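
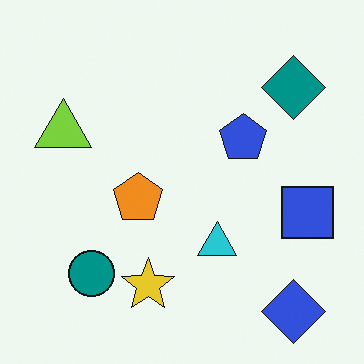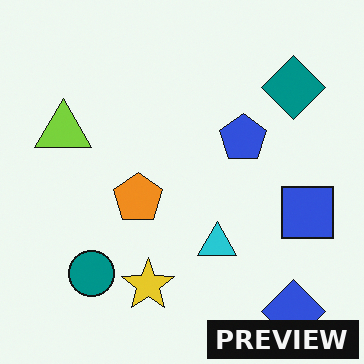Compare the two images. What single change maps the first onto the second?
The transformation is: watermarked with the text "PREVIEW" in the lower-right corner.

A dark label reading "PREVIEW" appears in the lower-right corner.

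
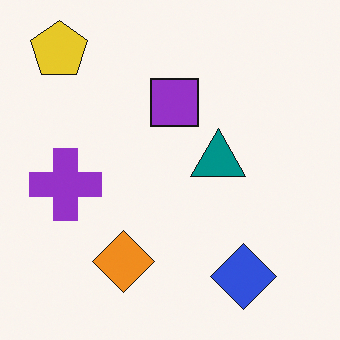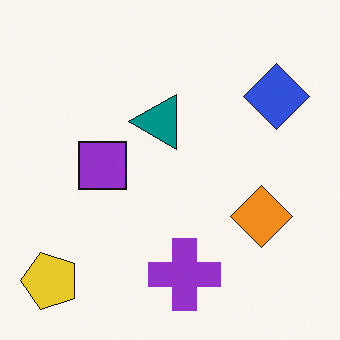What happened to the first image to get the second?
The image was rotated 90° counter-clockwise.

The yellow pentagon sits in the top-left of the first image and the bottom-left of the second — consistent with a whole-image 90° counter-clockwise rotation.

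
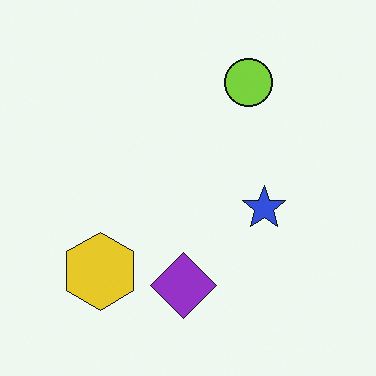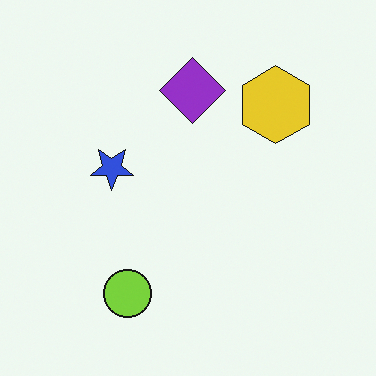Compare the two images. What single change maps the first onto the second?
Rotated 180°.

The lime circle sits in the top of the first image and the bottom of the second — consistent with a whole-image 180° rotation.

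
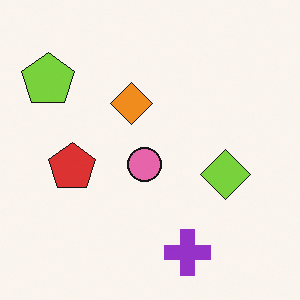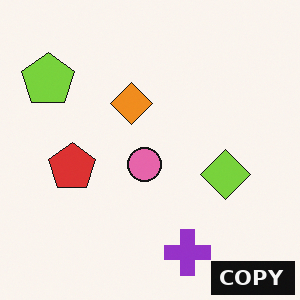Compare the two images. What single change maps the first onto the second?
This is the original image watermarked with the text "COPY" in the lower-right corner.

A dark label reading "COPY" appears in the lower-right corner.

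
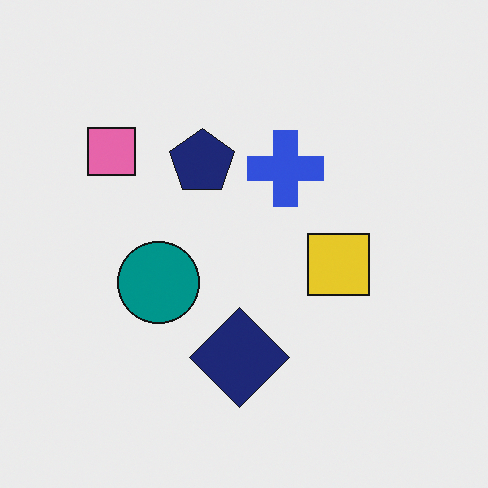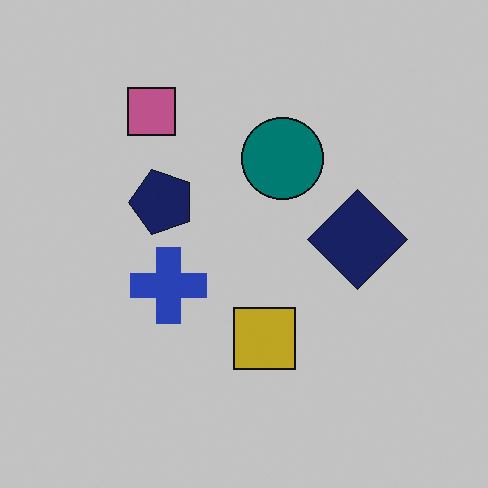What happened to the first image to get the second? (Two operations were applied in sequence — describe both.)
It was transposed (reflected across the top-left ↔ bottom-right diagonal), then slightly darkened.

Shapes have swapped their row and column positions — what was in the top-right is now in the bottom-left — a diagonal reflection. Every pixel — background and shapes alike — is uniformly darkened.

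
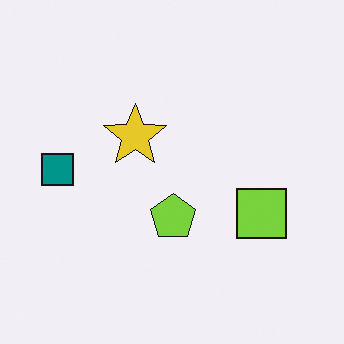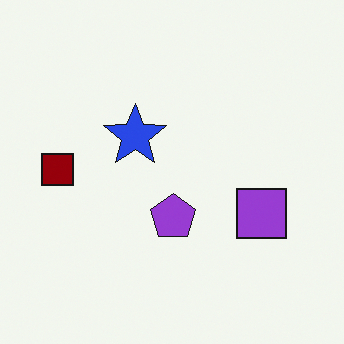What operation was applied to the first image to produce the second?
It was hue-shifted by a large amount.

Every shape's color has rotated by the same amount around the hue wheel — a uniform hue shift.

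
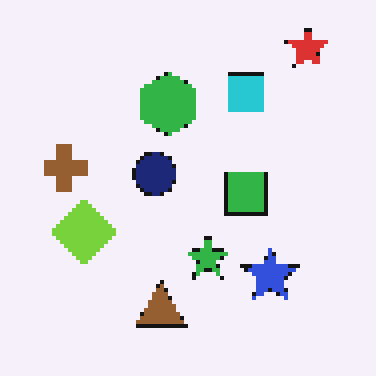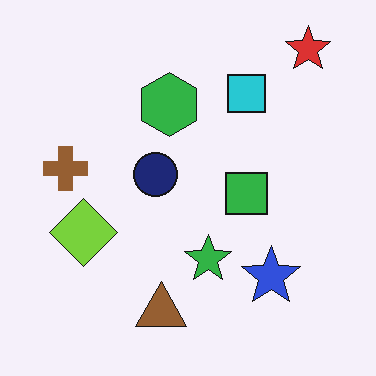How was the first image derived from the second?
This is the original image lightly pixelated (a mild mosaic effect).

Shapes are reduced to large square blocks; fine edges and outlines are lost — a downscale-then-upscale (mosaic) effect.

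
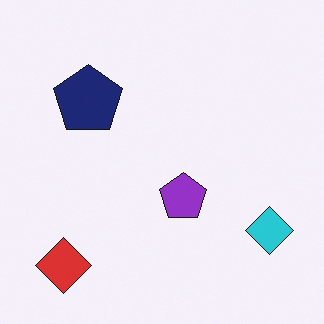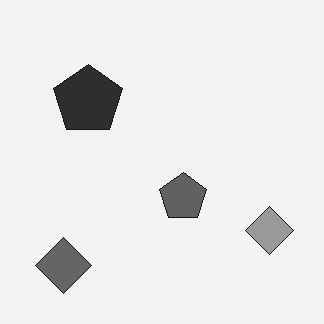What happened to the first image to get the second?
The image was converted to grayscale.

All color is removed — every shape is now a shade of grey.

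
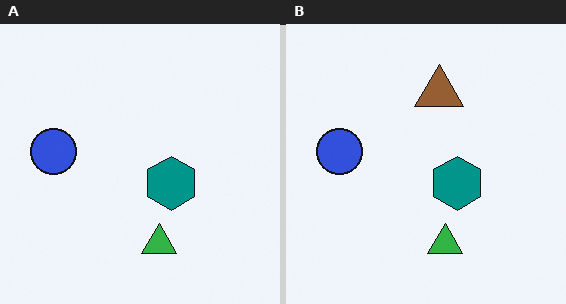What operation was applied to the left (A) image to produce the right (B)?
It was overlaid with an additional brown triangle.

A brown triangle appears in the right (B) image that is absent from the left (A).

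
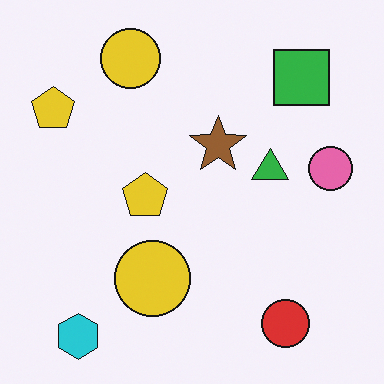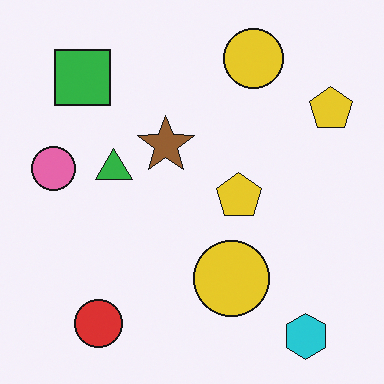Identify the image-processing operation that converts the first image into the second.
The image was flipped horizontally (left ↔ right).

The pink circle is in the right of the first image and the left of the second — shapes on opposite sides of the vertical midline have swapped in a mirror flip.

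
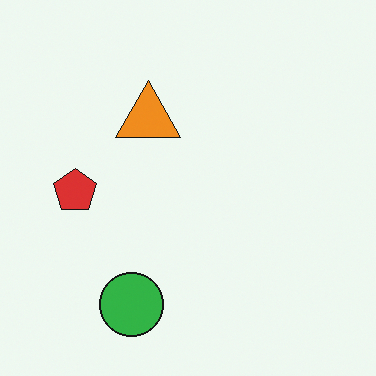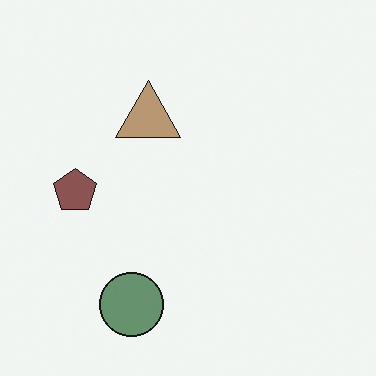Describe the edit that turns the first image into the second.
The image was heavily desaturated.

All colors are more muted and greyish — a global saturation change.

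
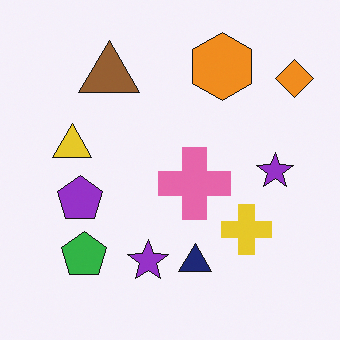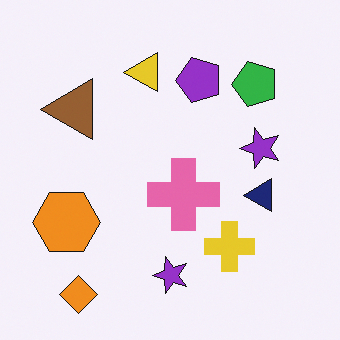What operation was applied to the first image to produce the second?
The image was transposed (reflected across the top-left ↔ bottom-right diagonal).

Shapes have swapped their row and column positions — what was in the top-right is now in the bottom-left — a diagonal reflection.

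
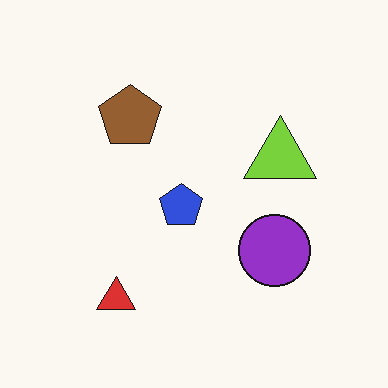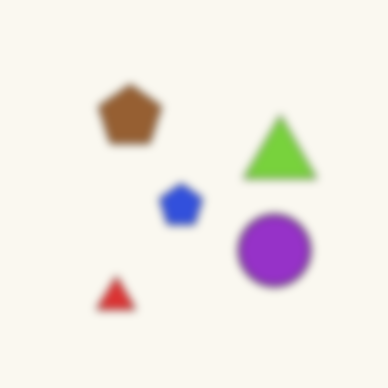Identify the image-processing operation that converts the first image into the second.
It was noticeably gaussian-blurred.

Shape edges and outlines are uniformly softened across the whole image.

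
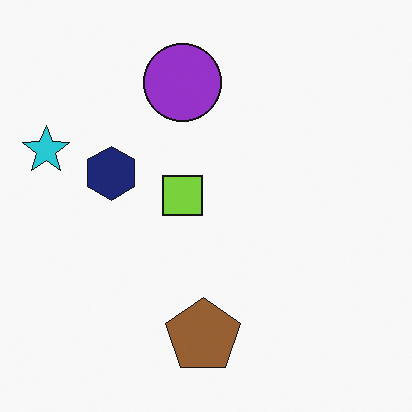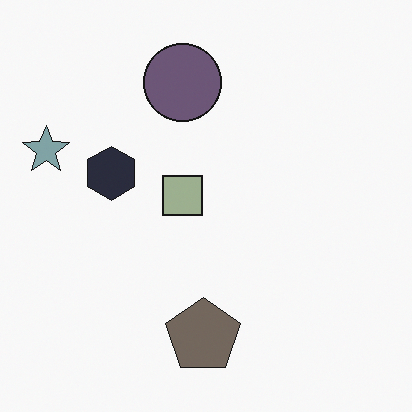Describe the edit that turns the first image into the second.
This is the original image heavily desaturated.

All colors are more muted and greyish — a global saturation change.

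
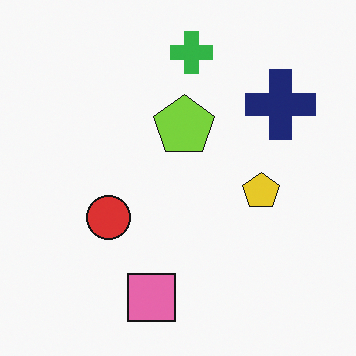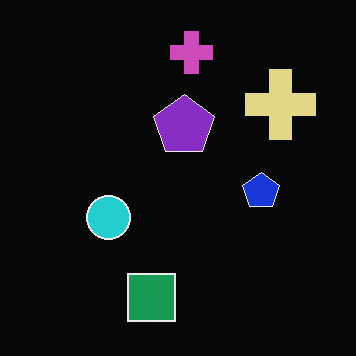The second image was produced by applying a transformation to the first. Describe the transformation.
The image was color-inverted (negative).

The light background has become dark and every shape's color is its complement — a photographic negative.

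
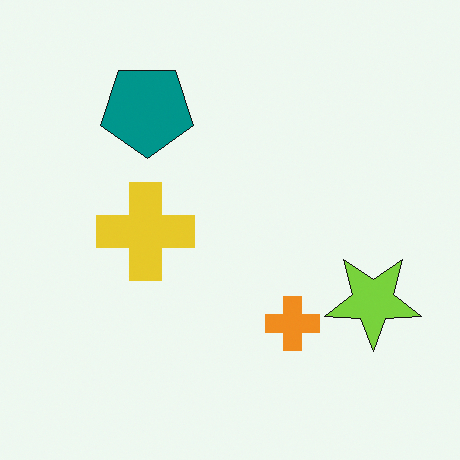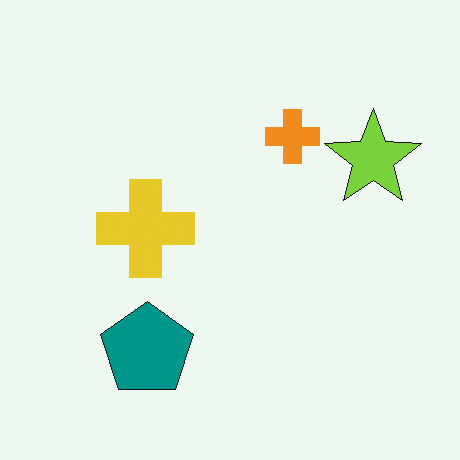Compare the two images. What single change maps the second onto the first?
This is the original image flipped vertically (top ↔ bottom).

The teal pentagon is in the bottom-left of the second image and the top-left of the first — shapes on opposite sides of the horizontal midline have swapped in a mirror flip.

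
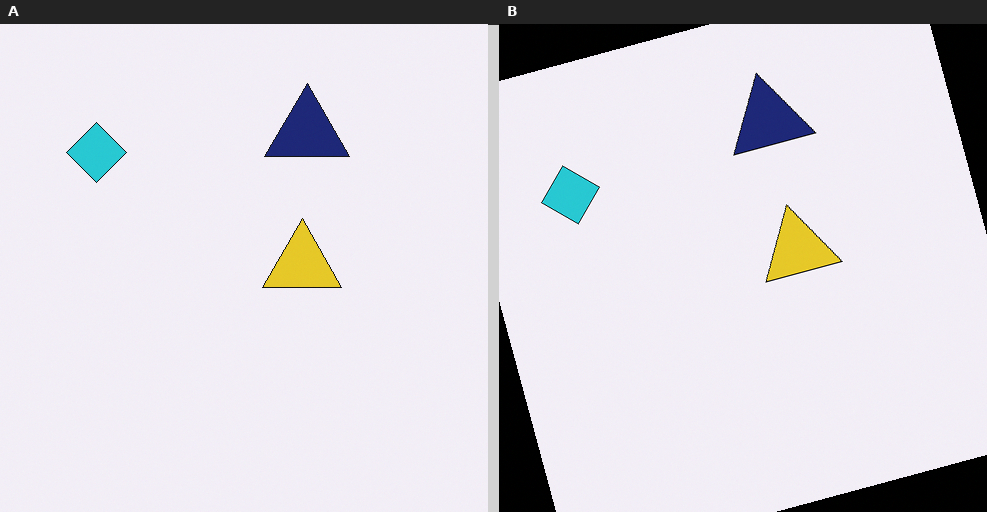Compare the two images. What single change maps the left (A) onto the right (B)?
The right (B) image is the left (A) rotated counter-clockwise by a clearly visible amount.

Every shape is tilted by the same angle and the image corners show triangular fill wedges — a whole-image rotation by a non-right angle.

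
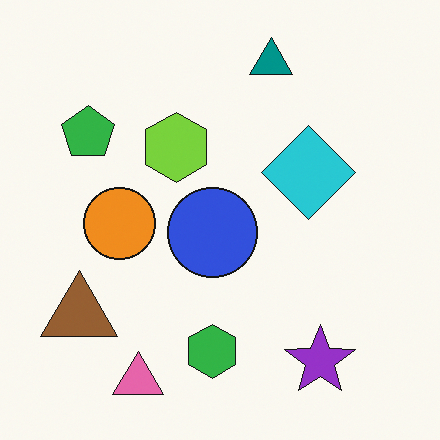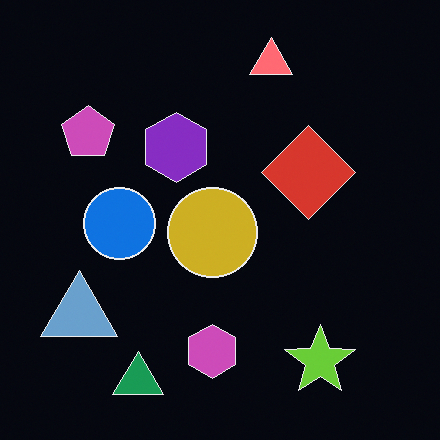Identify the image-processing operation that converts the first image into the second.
The transformation is: color-inverted (negative).

The light background has become dark and every shape's color is its complement — a photographic negative.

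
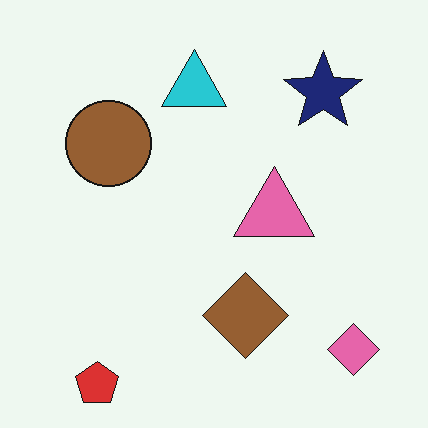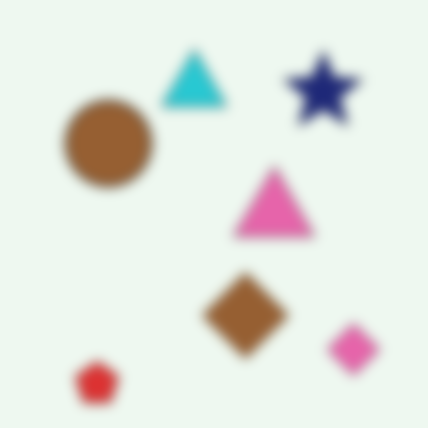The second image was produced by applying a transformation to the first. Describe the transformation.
The transformation is: heavily blurred.

Shape edges and outlines are uniformly softened across the whole image.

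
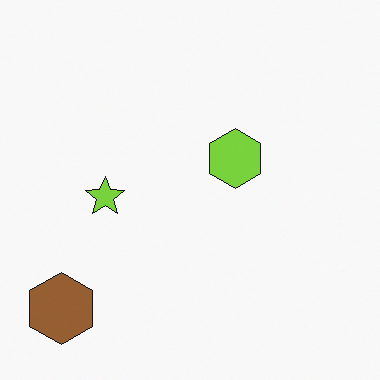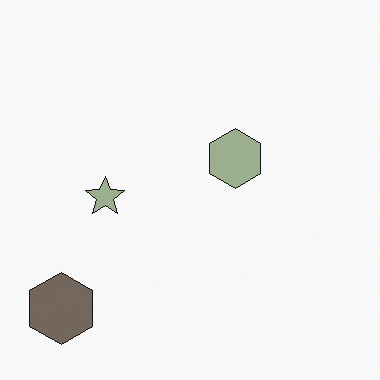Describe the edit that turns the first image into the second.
The image was made much more muted (saturation change).

All colors are more muted and greyish — a global saturation change.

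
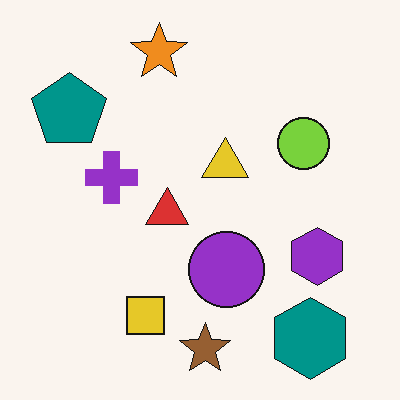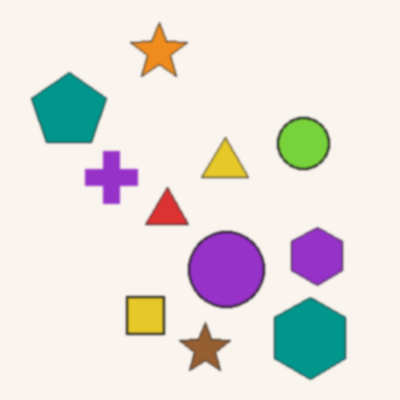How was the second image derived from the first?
Slightly softened.

Shape edges and outlines are uniformly softened across the whole image.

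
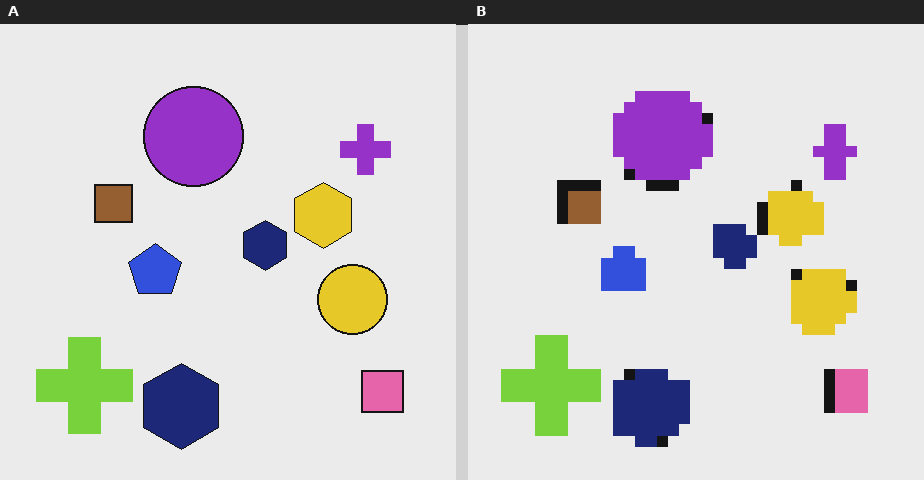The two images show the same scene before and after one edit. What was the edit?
The right (B) image is the left (A) coarsely pixelated.

Shapes are reduced to large square blocks; fine edges and outlines are lost — a downscale-then-upscale (mosaic) effect.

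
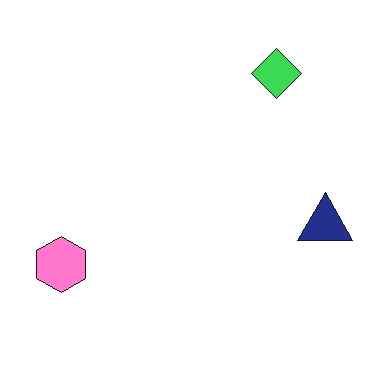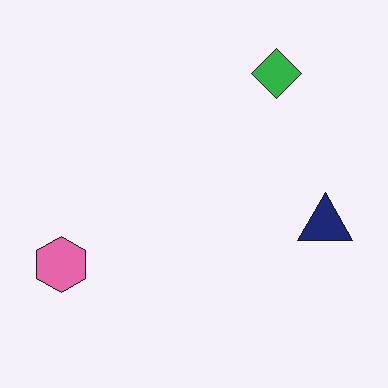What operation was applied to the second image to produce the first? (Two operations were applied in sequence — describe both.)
It was slightly brightened, then JPEG-compressed with visible artifacts.

Every pixel — background and shapes alike — is uniformly brightened. Blocky 8×8 compression artifacts appear around shape edges and the flat background shows ringing — characteristic JPEG degradation.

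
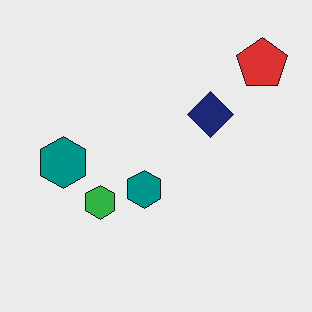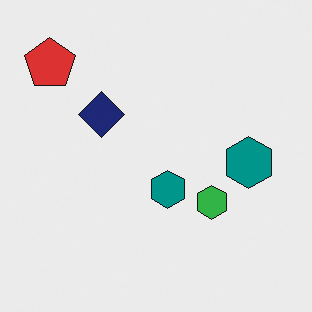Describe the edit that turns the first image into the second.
It was flipped horizontally (left ↔ right).

The red pentagon is in the top-right of the first image and the top-left of the second — shapes on opposite sides of the vertical midline have swapped in a mirror flip.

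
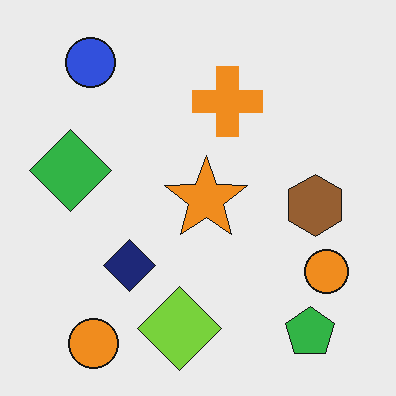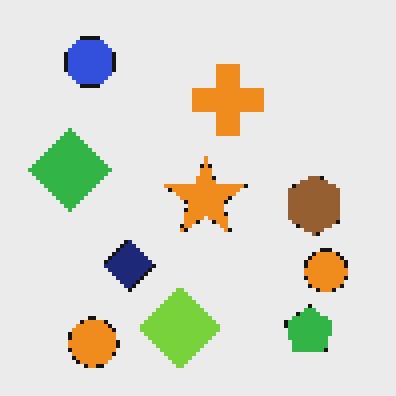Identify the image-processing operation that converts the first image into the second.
It was lightly pixelated (a mild mosaic effect).

Shapes are reduced to large square blocks; fine edges and outlines are lost — a downscale-then-upscale (mosaic) effect.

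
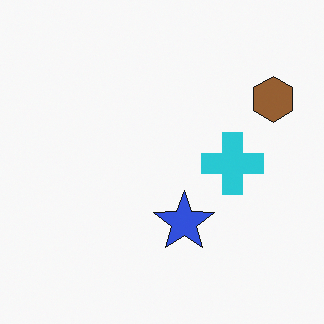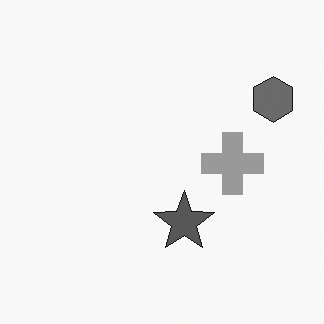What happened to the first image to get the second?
The transformation is: converted to grayscale.

All color is removed — every shape is now a shade of grey.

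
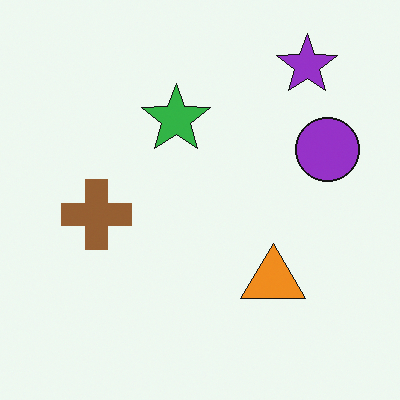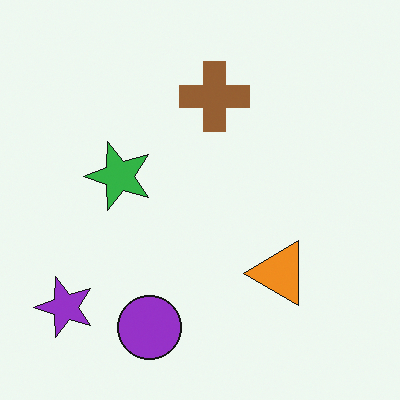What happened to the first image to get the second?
Transposed (reflected across the top-left ↔ bottom-right diagonal).

Shapes have swapped their row and column positions — what was in the top-right is now in the bottom-left — a diagonal reflection.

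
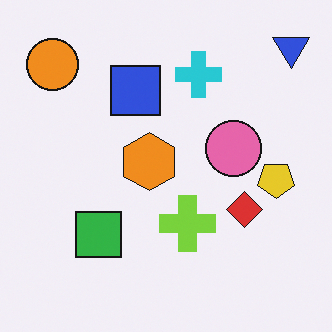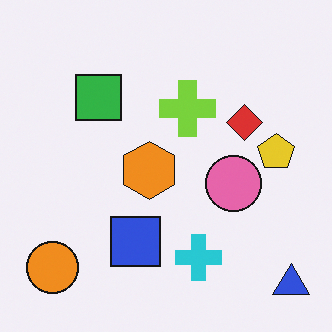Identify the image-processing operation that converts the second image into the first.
The transformation is: flipped vertically (top ↔ bottom).

The blue triangle is in the bottom-right of the second image and the top-right of the first — shapes on opposite sides of the horizontal midline have swapped in a mirror flip.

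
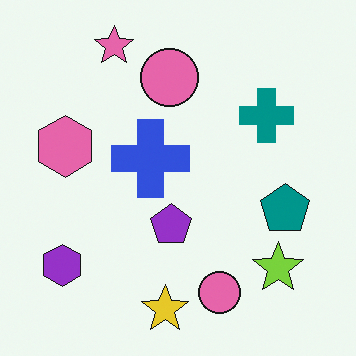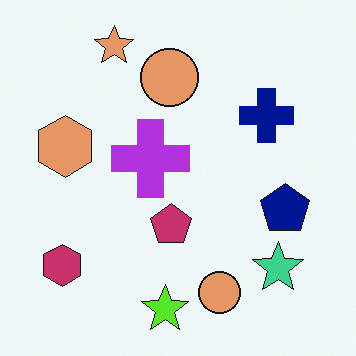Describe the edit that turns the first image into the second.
The second image is the first hue-shifted by a small amount.

Every shape's color has rotated by the same amount around the hue wheel — a uniform hue shift.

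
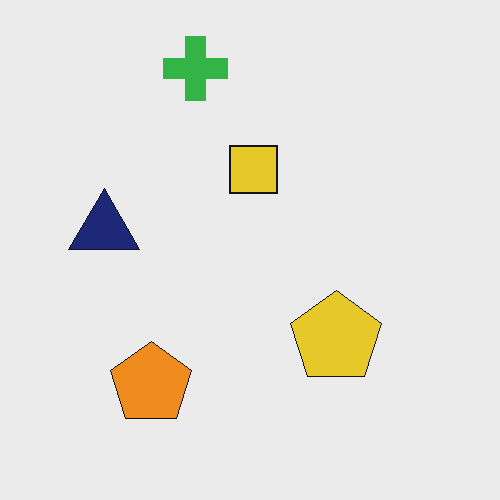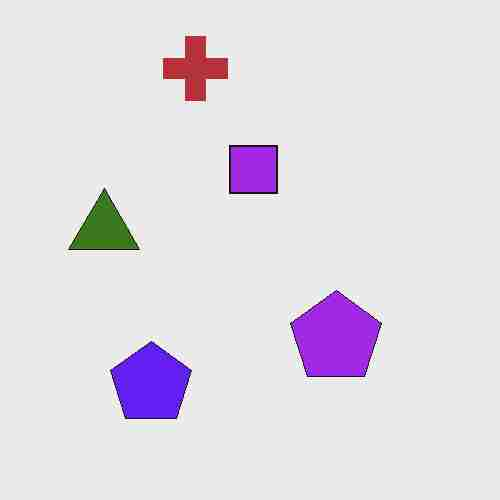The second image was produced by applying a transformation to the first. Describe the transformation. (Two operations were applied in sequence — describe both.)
The second image is the first hue-shifted by a large amount, then degraded with heavy JPEG compression.

Every shape's color has rotated by the same amount around the hue wheel — a uniform hue shift. Blocky 8×8 compression artifacts appear around shape edges and the flat background shows ringing — characteristic JPEG degradation.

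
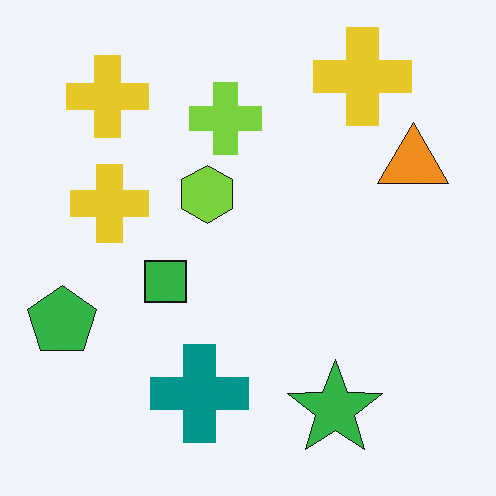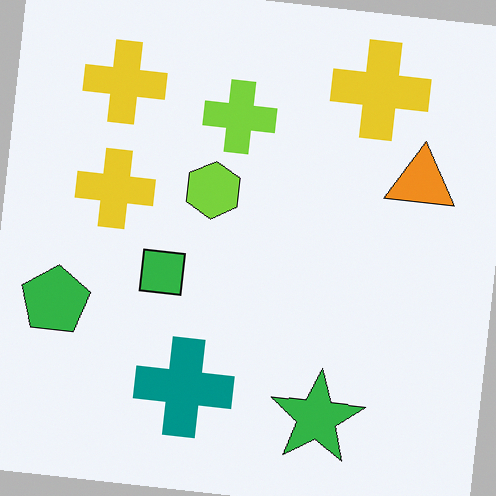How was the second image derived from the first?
The image was rotated clockwise by a few degrees.

Every shape is tilted by the same angle and the image corners show triangular fill wedges — a whole-image rotation by a non-right angle.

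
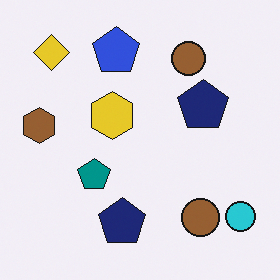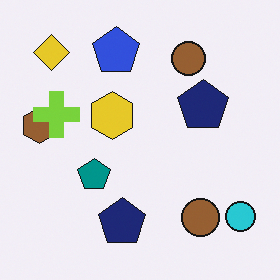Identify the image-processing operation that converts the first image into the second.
The image was overlaid with an additional lime cross.

A lime cross appears in the second image that is absent from the first.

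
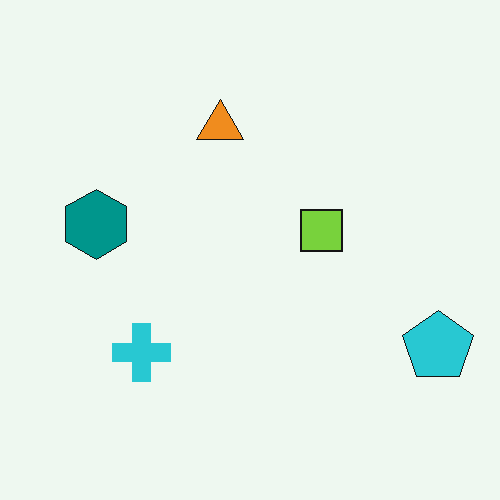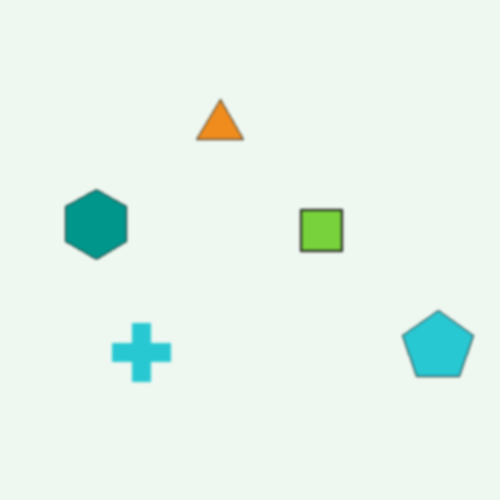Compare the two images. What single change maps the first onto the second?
Slightly softened.

Shape edges and outlines are uniformly softened across the whole image.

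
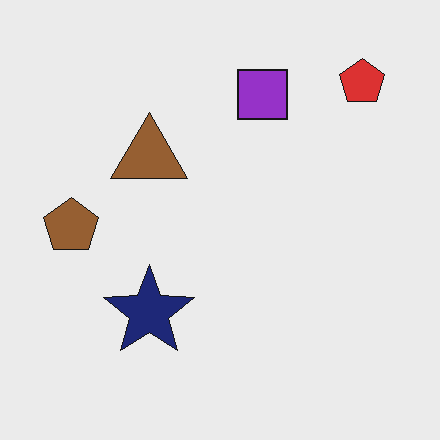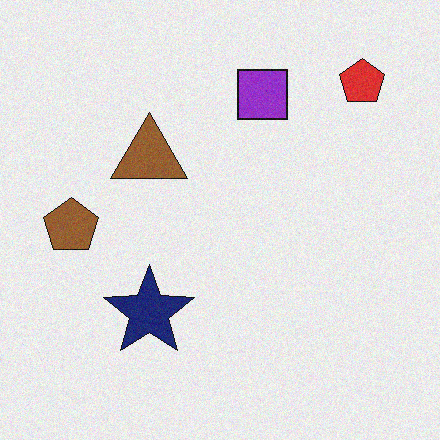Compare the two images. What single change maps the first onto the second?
The transformation is: degraded with subtle gaussian noise.

Random speckle covers the whole image, including the flat background.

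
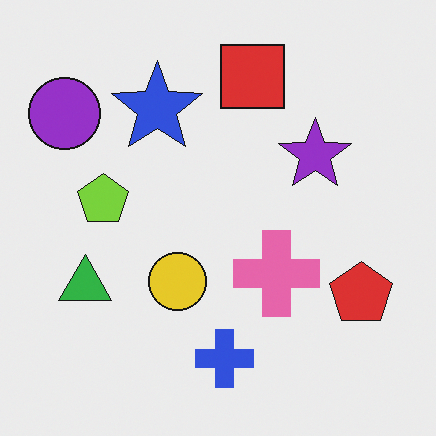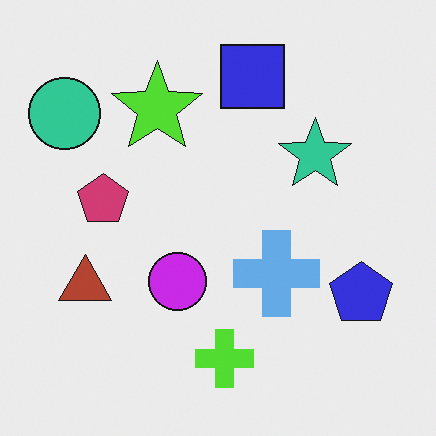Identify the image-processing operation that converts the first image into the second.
The image was hue-shifted by a large amount.

Every shape's color has rotated by the same amount around the hue wheel — a uniform hue shift.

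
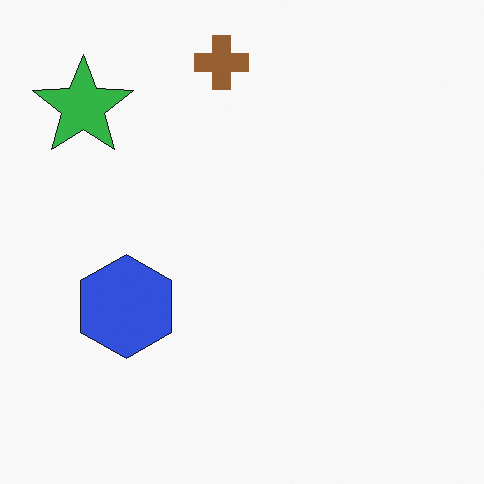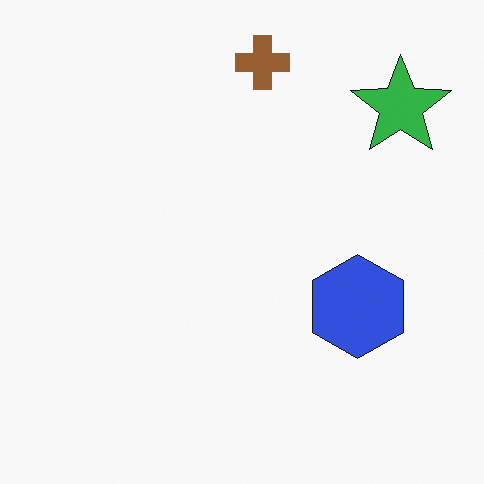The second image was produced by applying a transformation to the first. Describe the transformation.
The image was flipped horizontally (left ↔ right).

The green star is in the top-left of the first image and the top-right of the second — shapes on opposite sides of the vertical midline have swapped in a mirror flip.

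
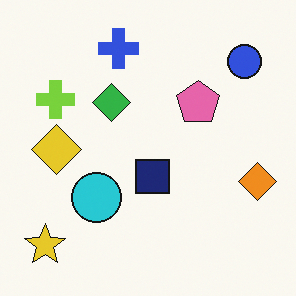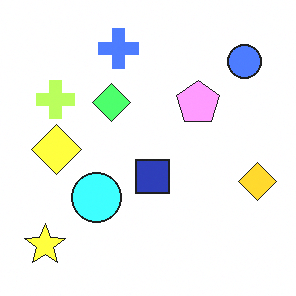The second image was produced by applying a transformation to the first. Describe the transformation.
It was brightened a lot.

Every pixel — background and shapes alike — is uniformly brightened.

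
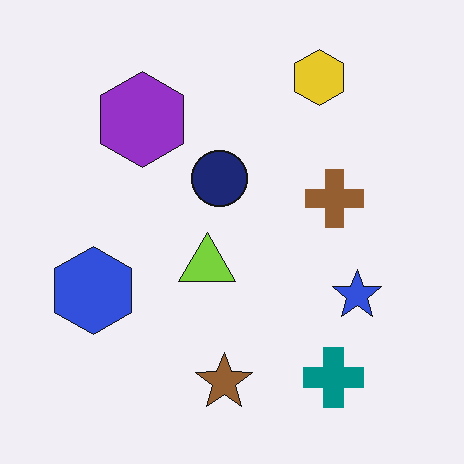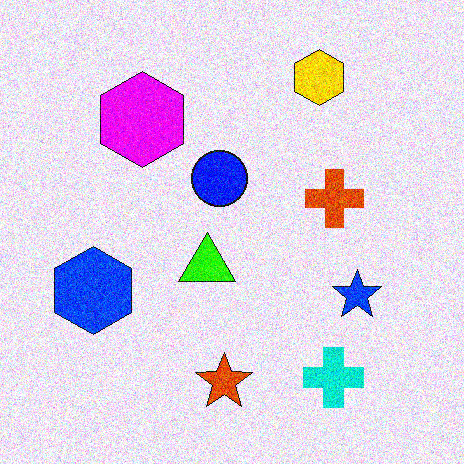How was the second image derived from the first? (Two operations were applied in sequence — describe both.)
It was heavily oversaturated, then degraded with a thick layer of grain.

All colors are more vivid — a global saturation change. Random speckle covers the whole image, including the flat background.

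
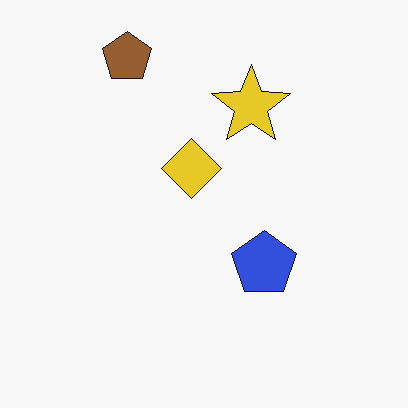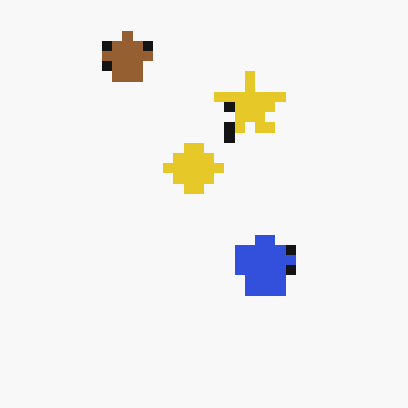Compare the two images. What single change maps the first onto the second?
This is the original image coarsely pixelated.

Shapes are reduced to large square blocks; fine edges and outlines are lost — a downscale-then-upscale (mosaic) effect.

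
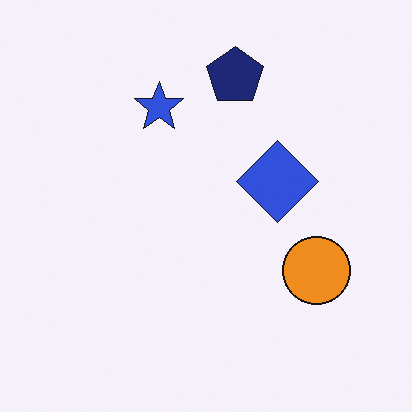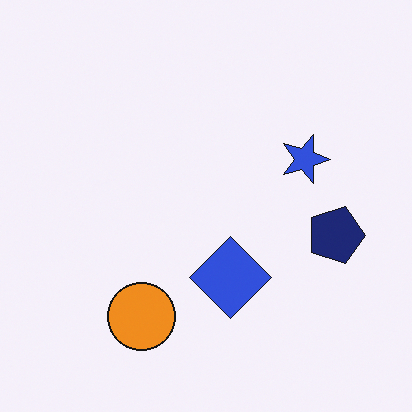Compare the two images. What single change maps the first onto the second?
The second image is the first rotated 90° clockwise.

The navy pentagon sits in the top of the first image and the right of the second — consistent with a whole-image 90° clockwise rotation.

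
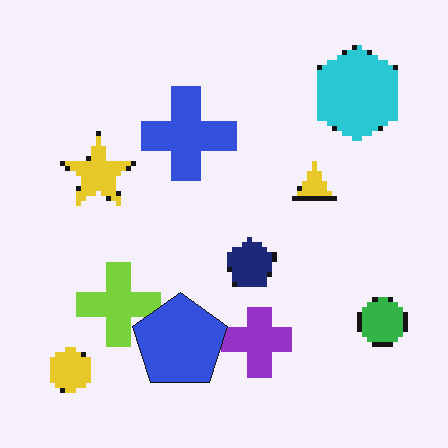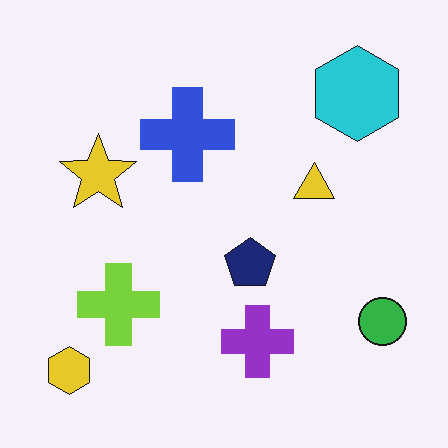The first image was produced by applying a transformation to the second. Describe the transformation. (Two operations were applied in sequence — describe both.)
The transformation is: lightly pixelated (a mild mosaic effect), then overlaid with an additional blue pentagon.

Shapes are reduced to large square blocks; fine edges and outlines are lost — a downscale-then-upscale (mosaic) effect. A blue pentagon appears in the first image that is absent from the second.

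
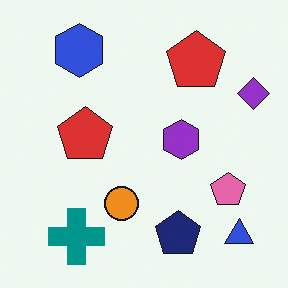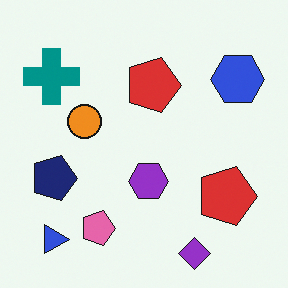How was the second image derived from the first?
This is the original image rotated 90° clockwise.

The blue triangle sits in the bottom-right of the first image and the bottom-left of the second — consistent with a whole-image 90° clockwise rotation.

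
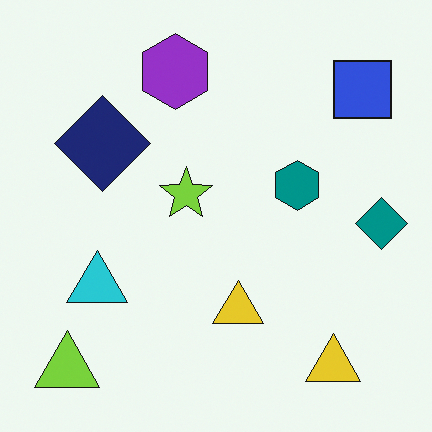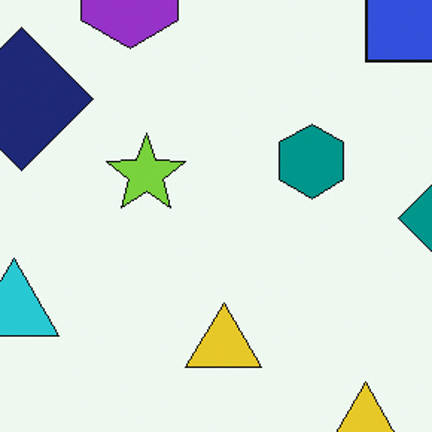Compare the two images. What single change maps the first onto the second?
The second image is the first cropped to a modestly smaller region and rescaled.

The visible shapes are larger and the field of view is narrower; shapes near the original edges may be partly or wholly outside the frame — a crop-and-rescale.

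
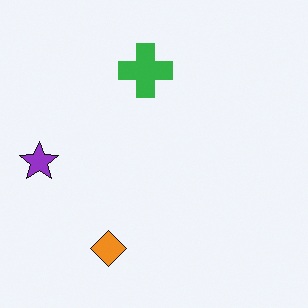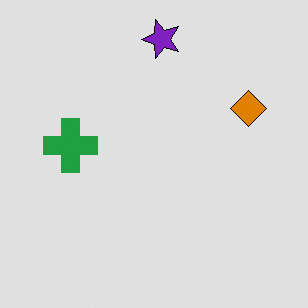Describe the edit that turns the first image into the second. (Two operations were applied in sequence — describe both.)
The transformation is: transposed (reflected across the top-left ↔ bottom-right diagonal), then posterized to a reduced palette.

Shapes have swapped their row and column positions — what was in the top-right is now in the bottom-left — a diagonal reflection. Each flat color has snapped to a coarser quantized level — most visibly, the near-white background has dropped to a flat grey.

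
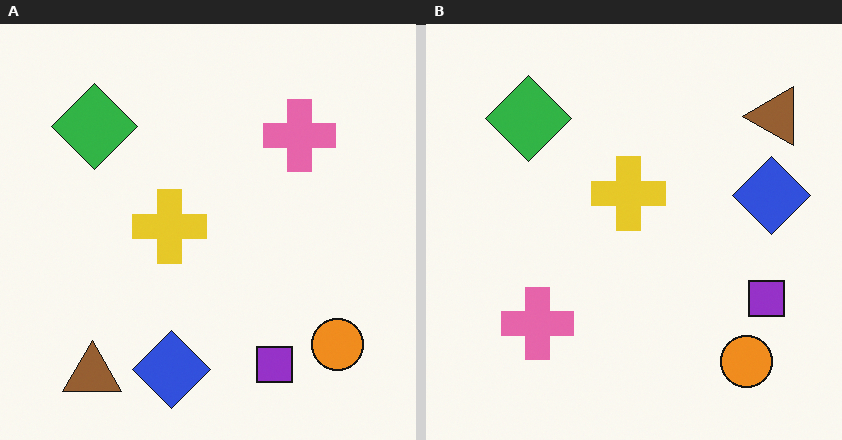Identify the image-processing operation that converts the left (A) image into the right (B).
It was transposed (reflected across the top-left ↔ bottom-right diagonal).

Shapes have swapped their row and column positions — what was in the top-right is now in the bottom-left — a diagonal reflection.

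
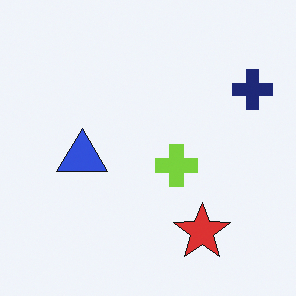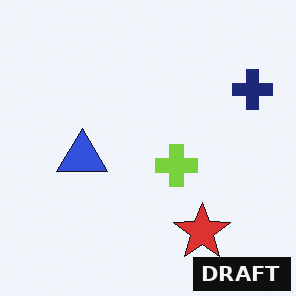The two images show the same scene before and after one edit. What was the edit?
The second image is the first watermarked with the text "DRAFT" in the lower-right corner.

A dark label reading "DRAFT" appears in the lower-right corner.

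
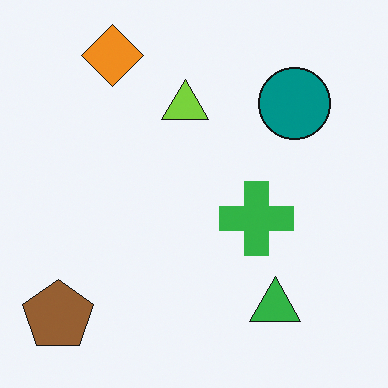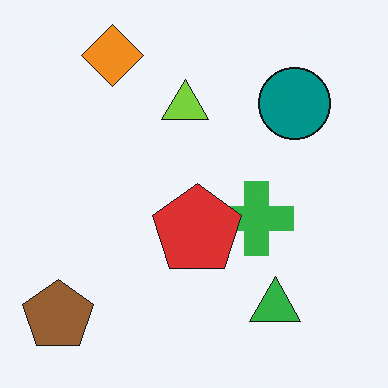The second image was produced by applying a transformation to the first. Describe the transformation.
The transformation is: overlaid with an additional red pentagon.

A red pentagon appears in the second image that is absent from the first.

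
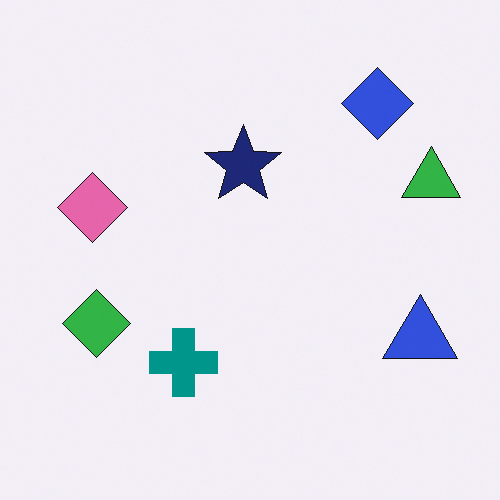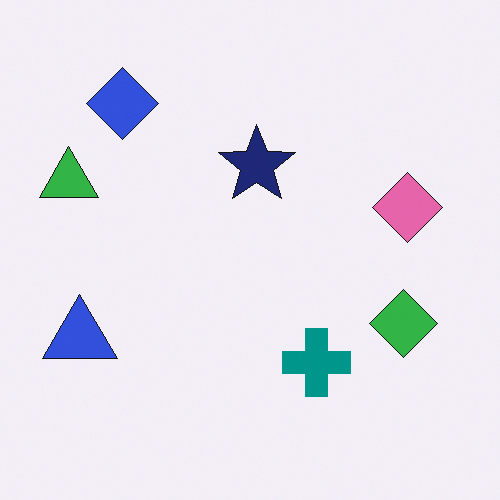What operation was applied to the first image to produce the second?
The transformation is: flipped horizontally (left ↔ right).

The green triangle is in the right of the first image and the left of the second — shapes on opposite sides of the vertical midline have swapped in a mirror flip.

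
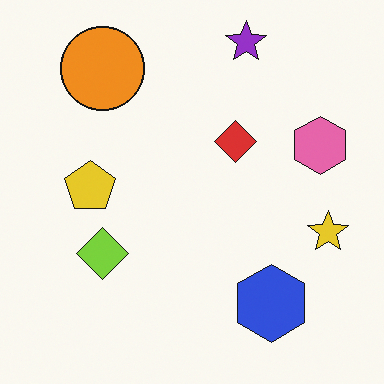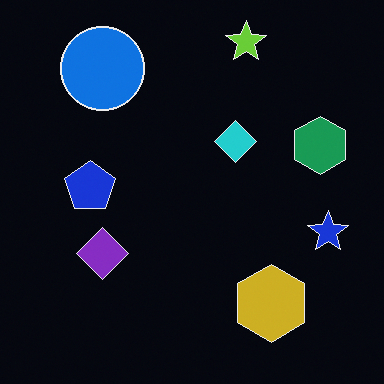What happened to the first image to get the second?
It was color-inverted (negative).

The light background has become dark and every shape's color is its complement — a photographic negative.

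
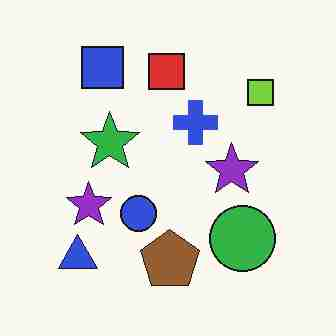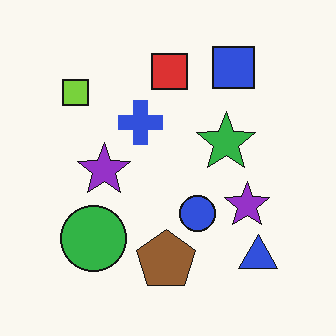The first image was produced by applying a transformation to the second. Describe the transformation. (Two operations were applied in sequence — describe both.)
It was flipped horizontally (left ↔ right), then degraded with heavy JPEG compression.

The lime square is in the top-left of the second image and the top-right of the first — shapes on opposite sides of the vertical midline have swapped in a mirror flip. Blocky 8×8 compression artifacts appear around shape edges and the flat background shows ringing — characteristic JPEG degradation.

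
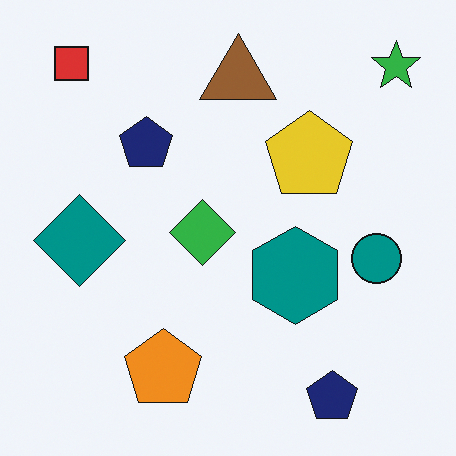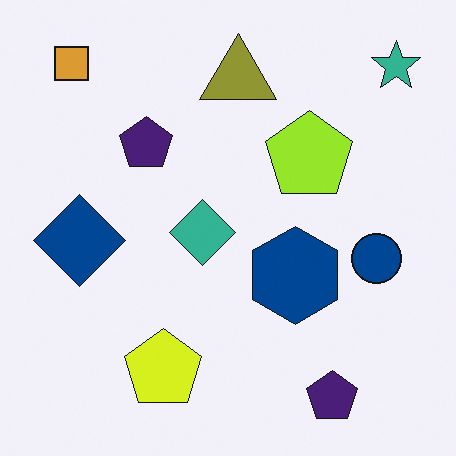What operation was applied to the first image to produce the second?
This is the original image hue-shifted slightly.

Every shape's color has rotated by the same amount around the hue wheel — a uniform hue shift.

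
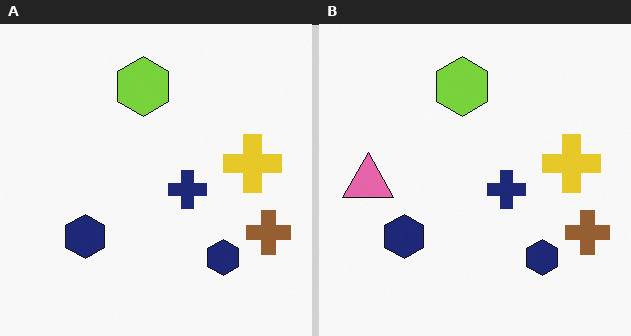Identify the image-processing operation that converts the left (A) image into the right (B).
It was overlaid with an additional pink triangle.

A pink triangle appears in the right (B) image that is absent from the left (A).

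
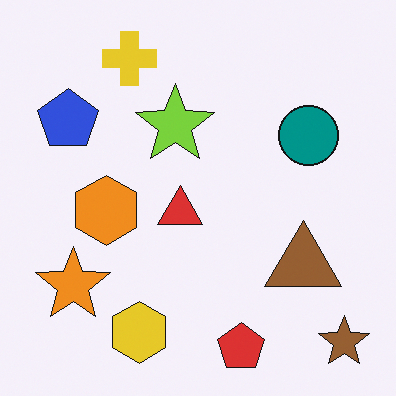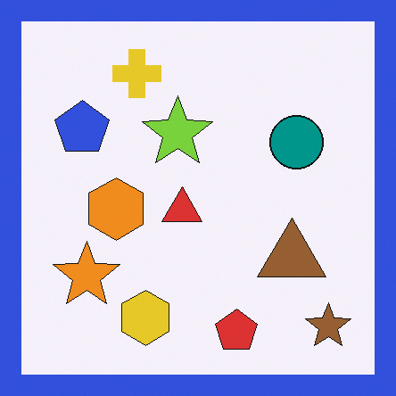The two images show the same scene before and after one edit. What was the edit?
It was framed with a blue border.

A solid blue frame runs around the edge of the second image, with the content slightly shrunk inside it.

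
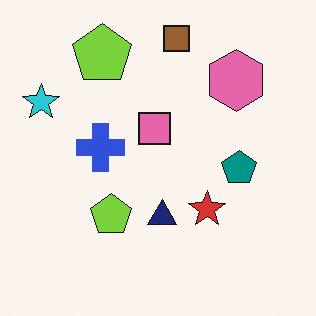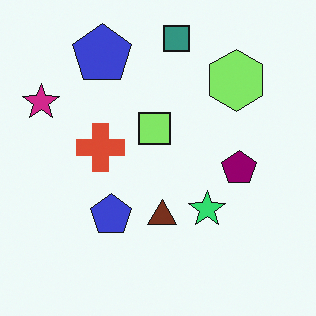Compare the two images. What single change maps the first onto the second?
This is the original image hue-shifted noticeably.

Every shape's color has rotated by the same amount around the hue wheel — a uniform hue shift.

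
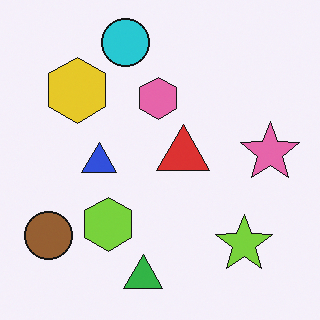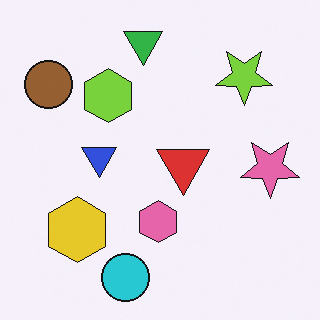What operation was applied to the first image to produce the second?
It was flipped vertically (top ↔ bottom).

The cyan circle is in the top of the first image and the bottom of the second — shapes on opposite sides of the horizontal midline have swapped in a mirror flip.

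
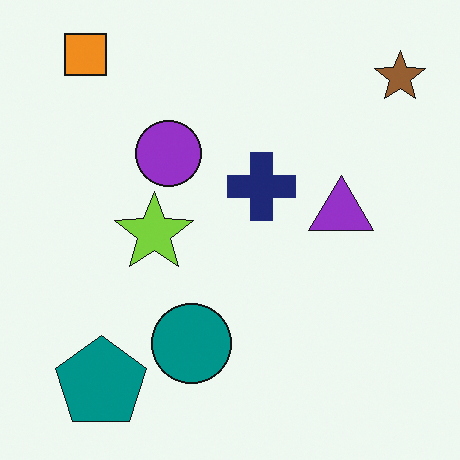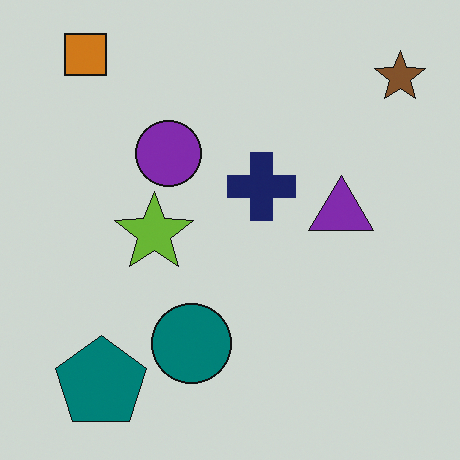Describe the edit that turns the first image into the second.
Slightly darkened.

Every pixel — background and shapes alike — is uniformly darkened.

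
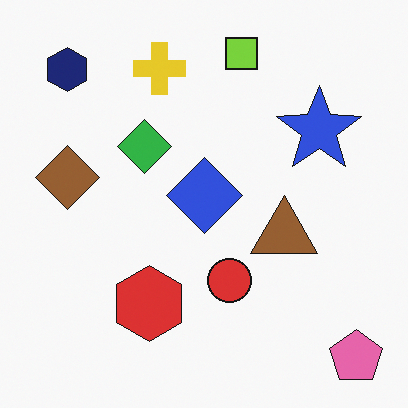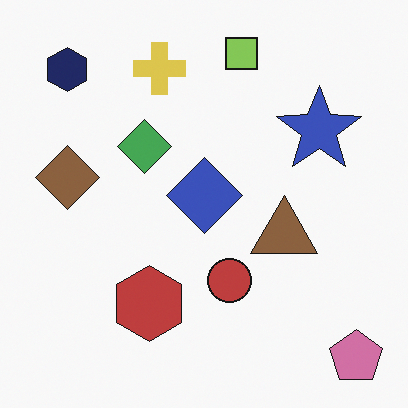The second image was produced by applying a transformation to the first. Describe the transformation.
This is the original image slightly desaturated.

All colors are more muted and greyish — a global saturation change.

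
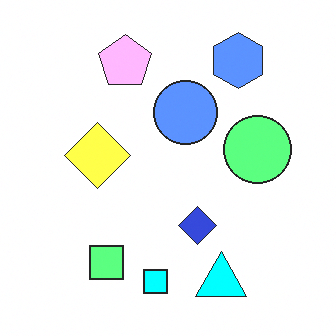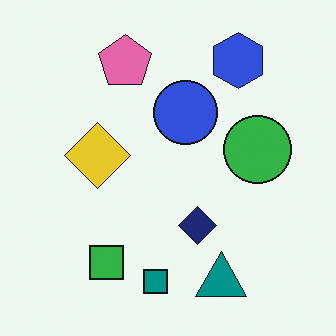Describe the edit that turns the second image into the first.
Brightened a lot.

Every pixel — background and shapes alike — is uniformly brightened.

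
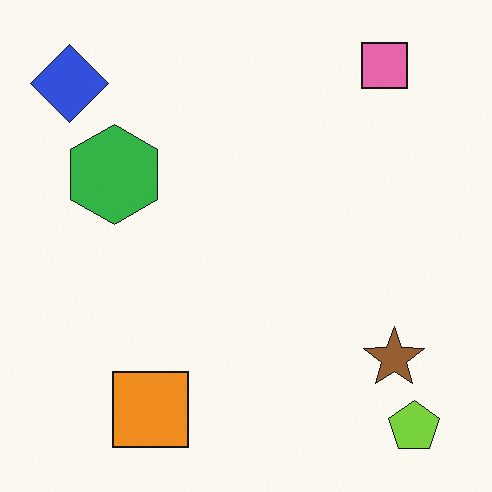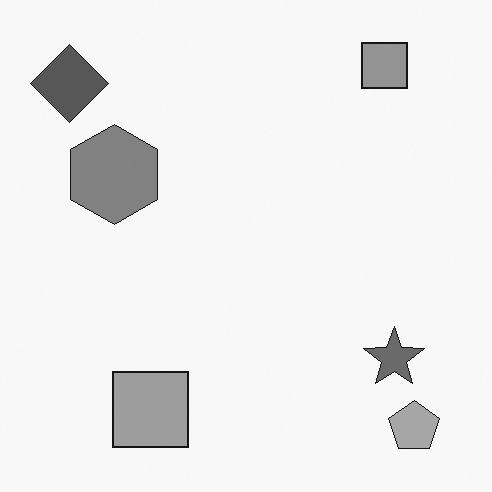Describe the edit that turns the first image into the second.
The transformation is: converted to grayscale.

All color is removed — every shape is now a shade of grey.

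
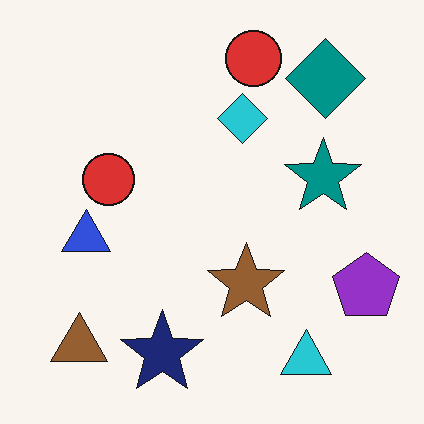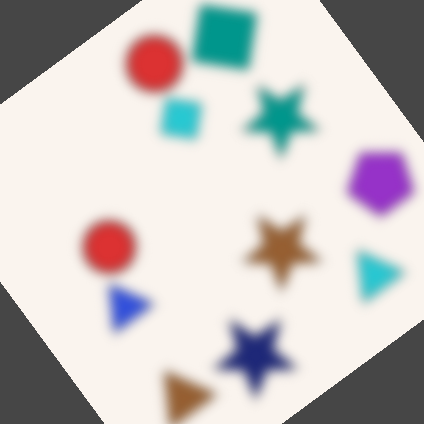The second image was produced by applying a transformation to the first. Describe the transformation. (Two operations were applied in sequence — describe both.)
It was heavily blurred, then rotated counter-clockwise by a large amount — several tens of degrees.

Shape edges and outlines are uniformly softened across the whole image. Every shape is tilted by the same angle and the image corners show triangular fill wedges — a whole-image rotation by a non-right angle.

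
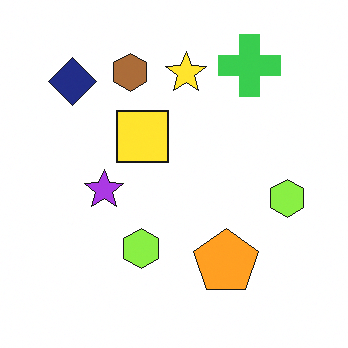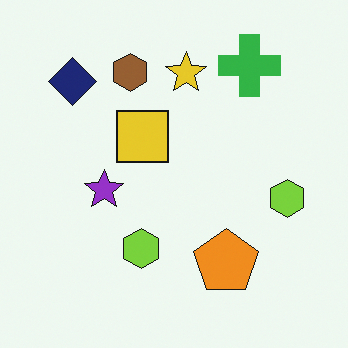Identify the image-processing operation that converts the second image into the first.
Brightened a little.

Every pixel — background and shapes alike — is uniformly brightened.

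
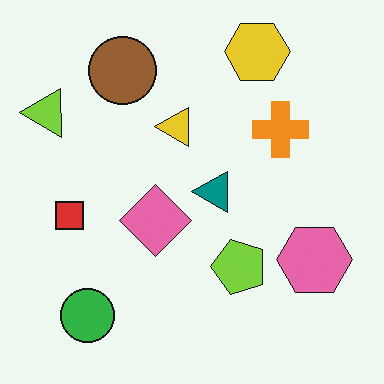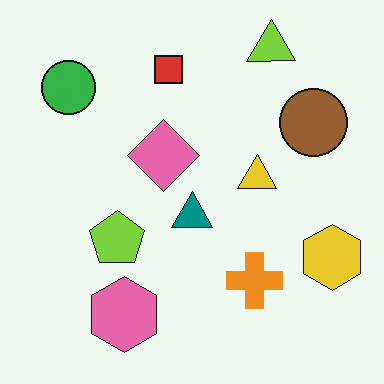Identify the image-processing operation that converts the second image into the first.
This is the original image rotated 90° counter-clockwise.

The lime triangle sits in the top-right of the second image and the top-left of the first — consistent with a whole-image 90° counter-clockwise rotation.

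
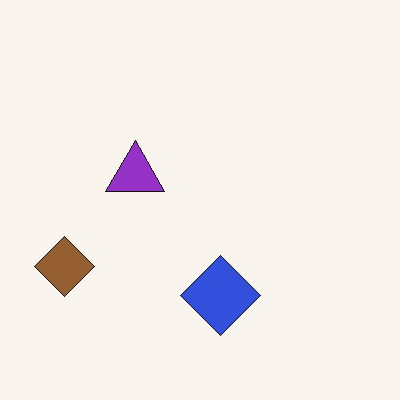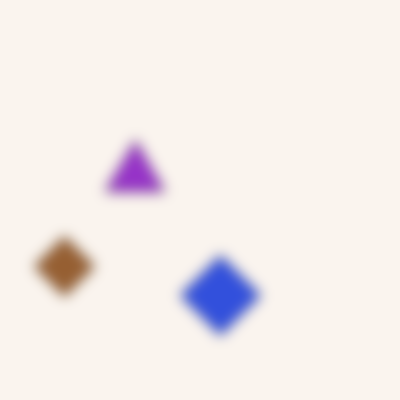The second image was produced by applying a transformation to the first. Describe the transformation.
Heavily blurred.

Shape edges and outlines are uniformly softened across the whole image.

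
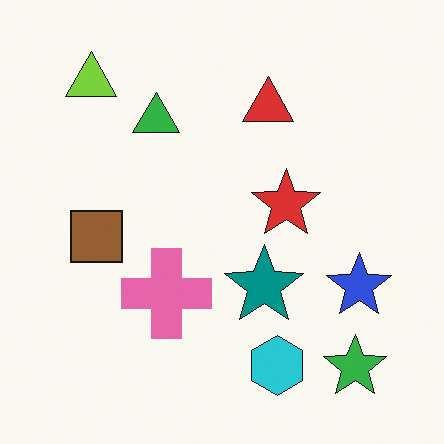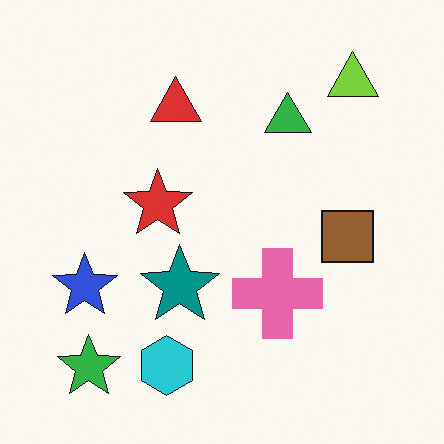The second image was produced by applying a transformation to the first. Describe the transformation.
The transformation is: flipped horizontally (left ↔ right).

The blue star is in the right of the first image and the left of the second — shapes on opposite sides of the vertical midline have swapped in a mirror flip.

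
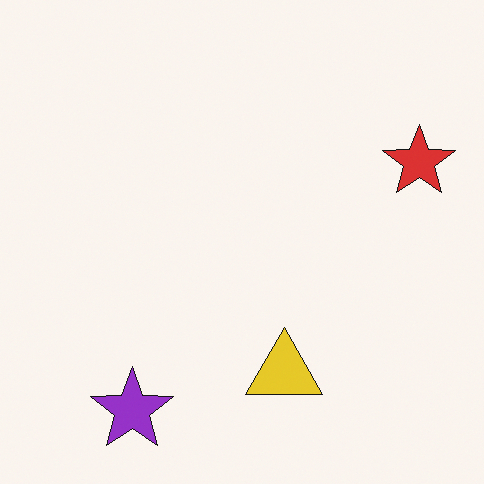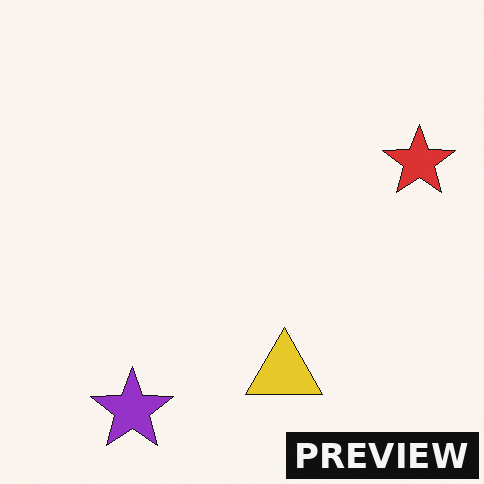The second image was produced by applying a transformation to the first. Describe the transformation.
This is the original image watermarked with the text "PREVIEW" in the lower-right corner.

A dark label reading "PREVIEW" appears in the lower-right corner.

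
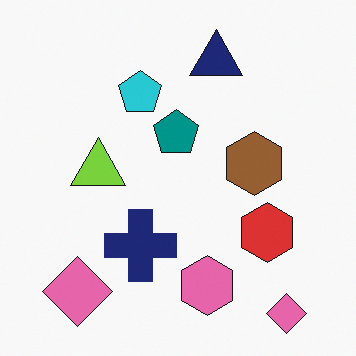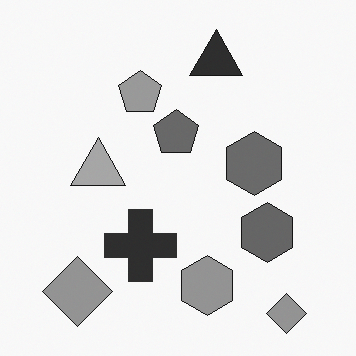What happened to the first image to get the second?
It was converted to grayscale.

All color is removed — every shape is now a shade of grey.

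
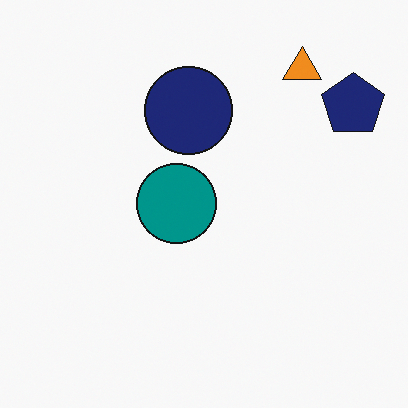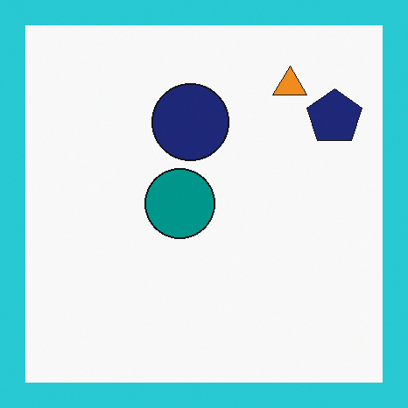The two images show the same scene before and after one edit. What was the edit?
The second image is the first framed with a cyan border.

A solid cyan frame runs around the edge of the second image, with the content slightly shrunk inside it.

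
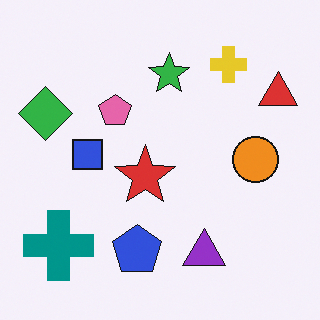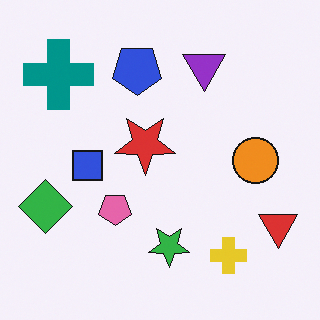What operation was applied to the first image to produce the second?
It was flipped vertically (top ↔ bottom).

The yellow cross is in the top-right of the first image and the bottom-right of the second — shapes on opposite sides of the horizontal midline have swapped in a mirror flip.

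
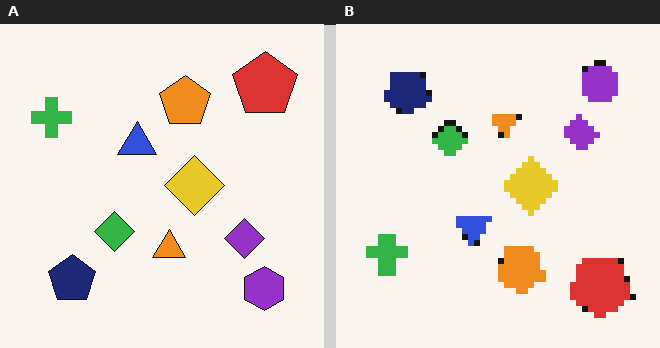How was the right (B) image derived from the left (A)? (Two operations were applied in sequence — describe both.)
The transformation is: flipped vertically (top ↔ bottom), then pixelated into visible square blocks.

The purple hexagon is in the bottom-right of the left (A) image and the top-right of the right (B) — shapes on opposite sides of the horizontal midline have swapped in a mirror flip. Shapes are reduced to large square blocks; fine edges and outlines are lost — a downscale-then-upscale (mosaic) effect.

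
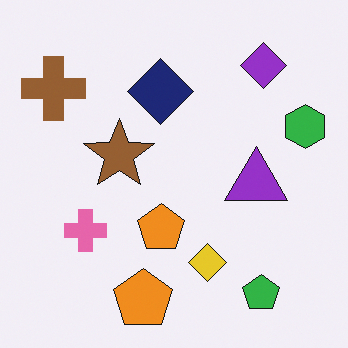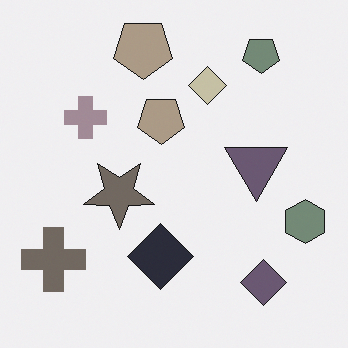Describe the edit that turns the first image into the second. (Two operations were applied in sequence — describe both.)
This is the original image made much more muted (saturation change), then flipped vertically (top ↔ bottom).

All colors are more muted and greyish — a global saturation change. The green pentagon is in the bottom-right of the first image and the top-right of the second — shapes on opposite sides of the horizontal midline have swapped in a mirror flip.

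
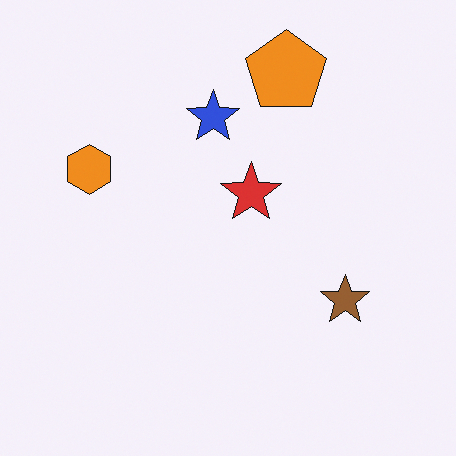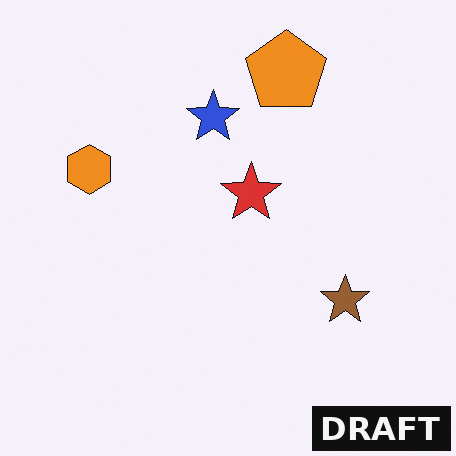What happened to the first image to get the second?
The second image is the first watermarked with the text "DRAFT" in the lower-right corner.

A dark label reading "DRAFT" appears in the lower-right corner.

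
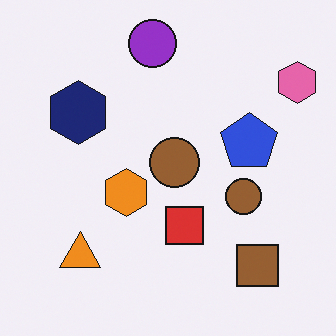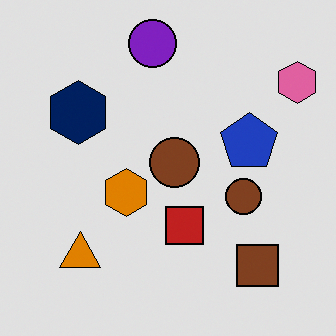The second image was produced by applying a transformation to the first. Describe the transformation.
This is the original image posterized to a reduced palette.

Each flat color has snapped to a coarser quantized level — most visibly, the near-white background has dropped to a flat grey.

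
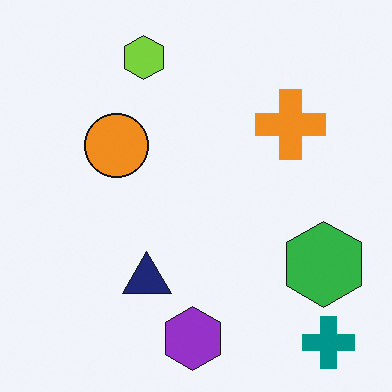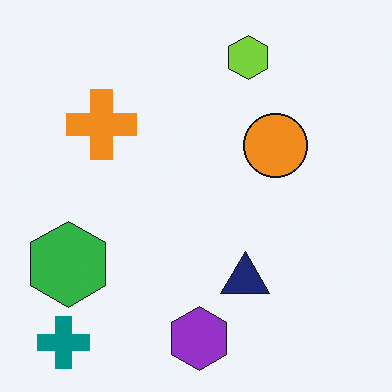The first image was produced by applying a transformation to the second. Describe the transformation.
It was flipped horizontally (left ↔ right).

The teal cross is in the bottom-left of the second image and the bottom-right of the first — shapes on opposite sides of the vertical midline have swapped in a mirror flip.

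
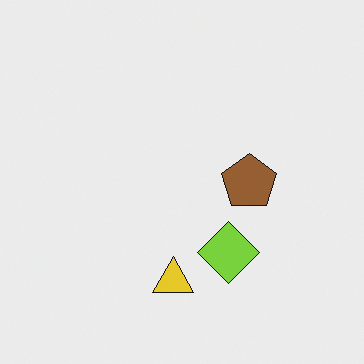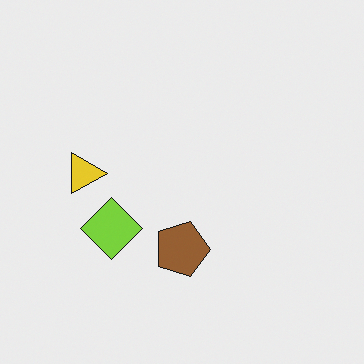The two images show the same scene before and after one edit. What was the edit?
The image was rotated 90° clockwise.

The yellow triangle sits in the bottom of the first image and the left of the second — consistent with a whole-image 90° clockwise rotation.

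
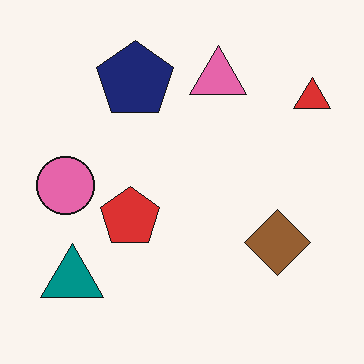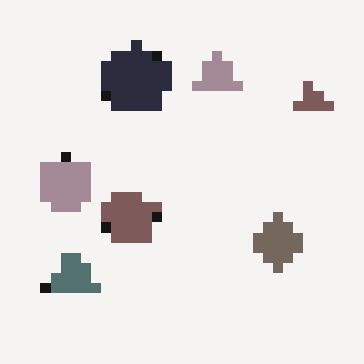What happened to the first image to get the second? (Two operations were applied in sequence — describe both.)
This is the original image coarsely pixelated, then made much more muted (saturation change).

Shapes are reduced to large square blocks; fine edges and outlines are lost — a downscale-then-upscale (mosaic) effect. All colors are more muted and greyish — a global saturation change.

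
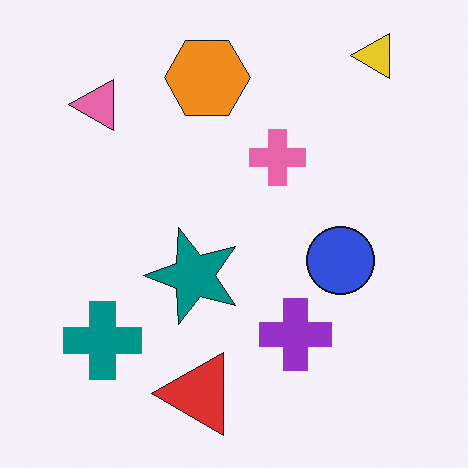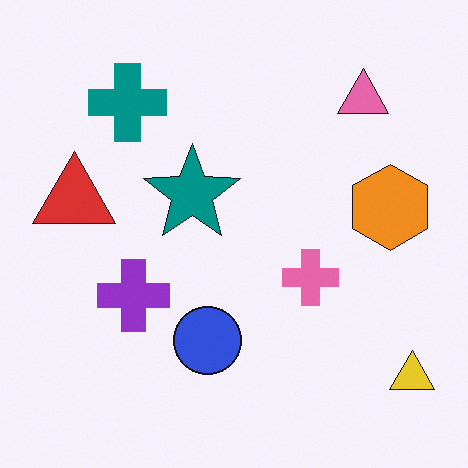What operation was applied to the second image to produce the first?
It was rotated 90° counter-clockwise.

The yellow triangle sits in the bottom-right of the second image and the top-right of the first — consistent with a whole-image 90° counter-clockwise rotation.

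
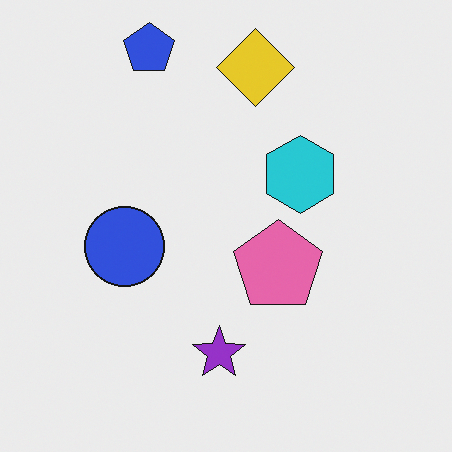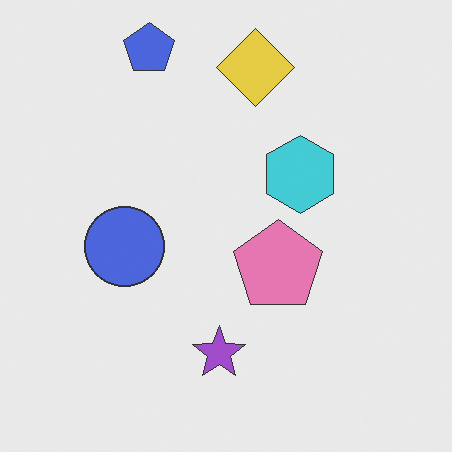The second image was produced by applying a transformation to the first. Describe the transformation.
It was given slightly reduced contrast.

Tones are pushed toward mid-grey across the whole image — a global contrast change.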